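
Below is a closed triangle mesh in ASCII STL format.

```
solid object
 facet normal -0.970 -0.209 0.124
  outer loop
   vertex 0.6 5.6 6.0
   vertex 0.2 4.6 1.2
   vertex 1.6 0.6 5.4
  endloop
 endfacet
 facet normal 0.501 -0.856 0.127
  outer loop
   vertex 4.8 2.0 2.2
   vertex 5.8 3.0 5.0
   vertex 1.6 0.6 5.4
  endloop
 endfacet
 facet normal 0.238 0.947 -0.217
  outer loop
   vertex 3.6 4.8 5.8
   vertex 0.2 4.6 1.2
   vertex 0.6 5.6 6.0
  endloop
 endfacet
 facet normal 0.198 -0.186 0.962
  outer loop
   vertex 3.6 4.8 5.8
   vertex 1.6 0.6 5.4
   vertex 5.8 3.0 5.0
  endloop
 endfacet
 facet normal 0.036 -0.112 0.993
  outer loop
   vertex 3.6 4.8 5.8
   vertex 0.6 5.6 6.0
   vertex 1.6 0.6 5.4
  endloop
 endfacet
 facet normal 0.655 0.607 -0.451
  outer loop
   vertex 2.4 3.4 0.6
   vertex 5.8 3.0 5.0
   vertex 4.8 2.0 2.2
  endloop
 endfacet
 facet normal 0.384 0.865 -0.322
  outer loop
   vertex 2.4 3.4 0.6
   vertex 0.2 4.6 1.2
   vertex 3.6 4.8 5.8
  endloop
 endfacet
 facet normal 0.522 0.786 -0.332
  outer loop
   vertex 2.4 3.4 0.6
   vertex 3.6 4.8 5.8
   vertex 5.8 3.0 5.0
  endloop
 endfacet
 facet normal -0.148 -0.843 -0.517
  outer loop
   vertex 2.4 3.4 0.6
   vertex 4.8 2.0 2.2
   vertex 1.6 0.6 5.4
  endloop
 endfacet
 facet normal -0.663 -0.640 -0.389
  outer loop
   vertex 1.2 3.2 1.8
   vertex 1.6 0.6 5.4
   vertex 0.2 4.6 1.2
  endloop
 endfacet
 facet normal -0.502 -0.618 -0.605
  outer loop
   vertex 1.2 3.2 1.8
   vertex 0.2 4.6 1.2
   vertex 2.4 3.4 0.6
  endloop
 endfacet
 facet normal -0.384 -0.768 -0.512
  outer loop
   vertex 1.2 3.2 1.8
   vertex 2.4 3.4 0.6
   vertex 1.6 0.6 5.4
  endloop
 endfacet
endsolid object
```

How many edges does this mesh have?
18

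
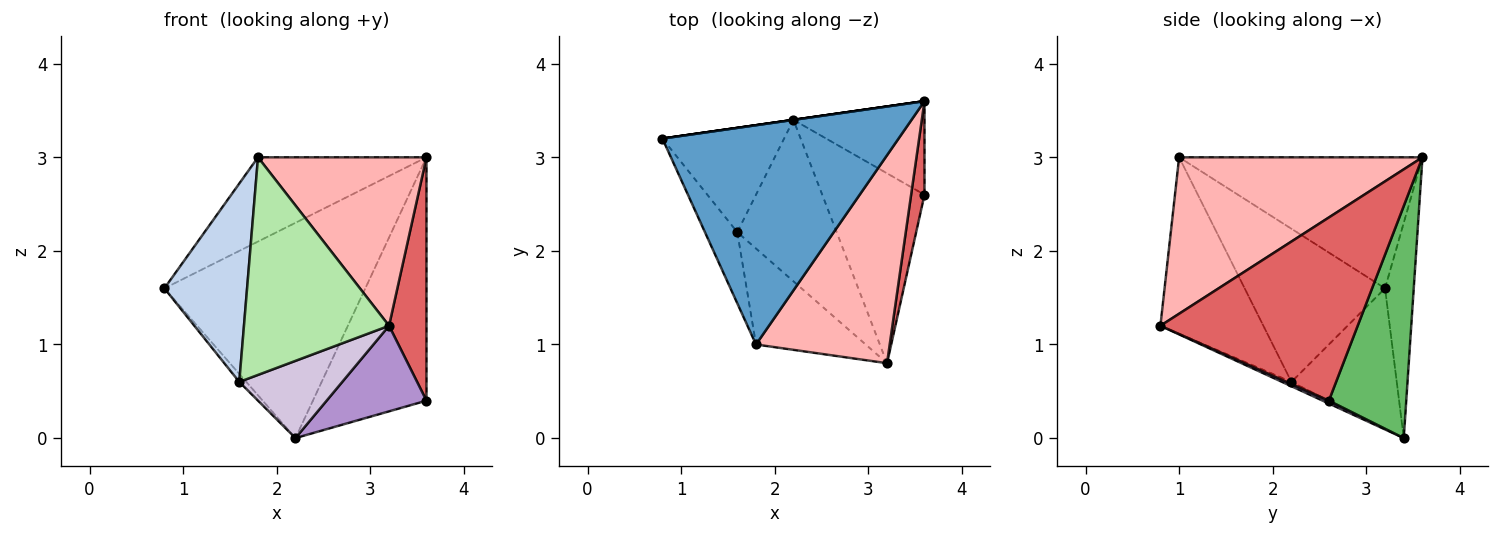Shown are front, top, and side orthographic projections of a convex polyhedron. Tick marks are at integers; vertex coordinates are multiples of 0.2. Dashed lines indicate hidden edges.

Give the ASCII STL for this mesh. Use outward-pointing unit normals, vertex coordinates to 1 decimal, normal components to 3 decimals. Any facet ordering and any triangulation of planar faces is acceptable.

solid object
 facet normal -0.460 0.318 0.829
  outer loop
   vertex 3.6 3.6 3.0
   vertex 0.8 3.2 1.6
   vertex 1.8 1.0 3.0
  endloop
 endfacet
 facet normal -0.848 -0.499 -0.179
  outer loop
   vertex 1.6 2.2 0.6
   vertex 1.8 1.0 3.0
   vertex 0.8 3.2 1.6
  endloop
 endfacet
 facet normal -0.755 0.050 -0.654
  outer loop
   vertex 2.2 3.4 0.0
   vertex 1.6 2.2 0.6
   vertex 0.8 3.2 1.6
  endloop
 endfacet
 facet normal -0.141 0.990 0.000
  outer loop
   vertex 2.2 3.4 0.0
   vertex 0.8 3.2 1.6
   vertex 3.6 3.6 3.0
  endloop
 endfacet
 facet normal 0.537 0.788 -0.303
  outer loop
   vertex 2.2 3.4 0.0
   vertex 3.6 3.6 3.0
   vertex 3.6 2.6 0.4
  endloop
 endfacet
 facet normal -0.545 -0.767 -0.338
  outer loop
   vertex 3.2 0.8 1.2
   vertex 1.8 1.0 3.0
   vertex 1.6 2.2 0.6
  endloop
 endfacet
 facet normal 0.980 -0.186 0.072
  outer loop
   vertex 3.2 0.8 1.2
   vertex 3.6 2.6 0.4
   vertex 3.6 3.6 3.0
  endloop
 endfacet
 facet normal 0.673 -0.466 0.575
  outer loop
   vertex 3.2 0.8 1.2
   vertex 3.6 3.6 3.0
   vertex 1.8 1.0 3.0
  endloop
 endfacet
 facet normal 0.026 -0.411 -0.911
  outer loop
   vertex 3.2 0.8 1.2
   vertex 2.2 3.4 0.0
   vertex 3.6 2.6 0.4
  endloop
 endfacet
 facet normal -0.039 -0.431 -0.901
  outer loop
   vertex 3.2 0.8 1.2
   vertex 1.6 2.2 0.6
   vertex 2.2 3.4 0.0
  endloop
 endfacet
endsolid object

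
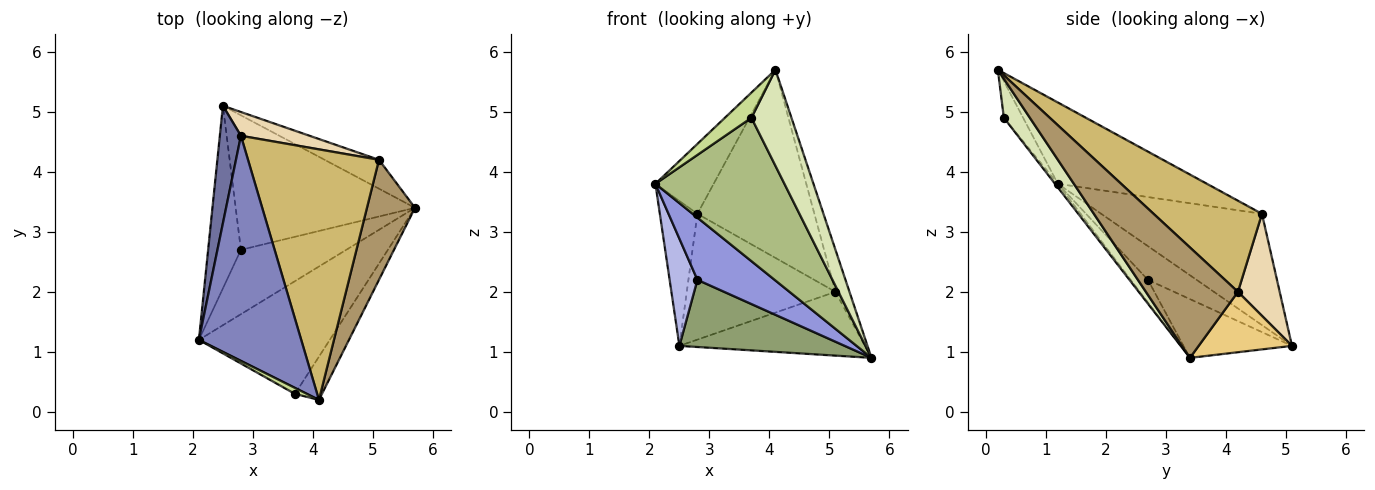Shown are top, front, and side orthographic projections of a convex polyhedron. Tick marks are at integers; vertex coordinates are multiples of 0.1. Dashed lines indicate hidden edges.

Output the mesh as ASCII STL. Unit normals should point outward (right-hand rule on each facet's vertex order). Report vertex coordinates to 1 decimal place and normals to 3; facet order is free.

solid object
 facet normal -0.958 0.224 0.181
  outer loop
   vertex 2.8 4.6 3.3
   vertex 2.5 5.1 1.1
   vertex 2.1 1.2 3.8
  endloop
 endfacet
 facet normal -0.605 0.236 0.761
  outer loop
   vertex 2.8 4.6 3.3
   vertex 2.1 1.2 3.8
   vertex 4.1 0.2 5.7
  endloop
 endfacet
 facet normal -0.153 -0.687 -0.711
  outer loop
   vertex 2.8 2.7 2.2
   vertex 5.7 3.4 0.9
   vertex 2.1 1.2 3.8
  endloop
 endfacet
 facet normal -0.663 -0.379 -0.645
  outer loop
   vertex 2.8 2.7 2.2
   vertex 2.1 1.2 3.8
   vertex 2.5 5.1 1.1
  endloop
 endfacet
 facet normal -0.281 -0.429 -0.859
  outer loop
   vertex 2.8 2.7 2.2
   vertex 2.5 5.1 1.1
   vertex 5.7 3.4 0.9
  endloop
 endfacet
 facet normal -0.017 -0.786 -0.618
  outer loop
   vertex 3.7 0.3 4.9
   vertex 2.1 1.2 3.8
   vertex 5.7 3.4 0.9
  endloop
 endfacet
 facet normal -0.577 -0.795 0.189
  outer loop
   vertex 3.7 0.3 4.9
   vertex 4.1 0.2 5.7
   vertex 2.1 1.2 3.8
  endloop
 endfacet
 facet normal 0.510 -0.784 -0.353
  outer loop
   vertex 3.7 0.3 4.9
   vertex 5.7 3.4 0.9
   vertex 4.1 0.2 5.7
  endloop
 endfacet
 facet normal 0.908 0.138 0.395
  outer loop
   vertex 5.1 4.2 2.0
   vertex 4.1 0.2 5.7
   vertex 5.7 3.4 0.9
  endloop
 endfacet
 facet normal 0.486 0.525 0.699
  outer loop
   vertex 5.1 4.2 2.0
   vertex 2.8 4.6 3.3
   vertex 4.1 0.2 5.7
  endloop
 endfacet
 facet normal 0.417 0.828 -0.375
  outer loop
   vertex 5.1 4.2 2.0
   vertex 5.7 3.4 0.9
   vertex 2.5 5.1 1.1
  endloop
 endfacet
 facet normal 0.266 0.947 0.179
  outer loop
   vertex 5.1 4.2 2.0
   vertex 2.5 5.1 1.1
   vertex 2.8 4.6 3.3
  endloop
 endfacet
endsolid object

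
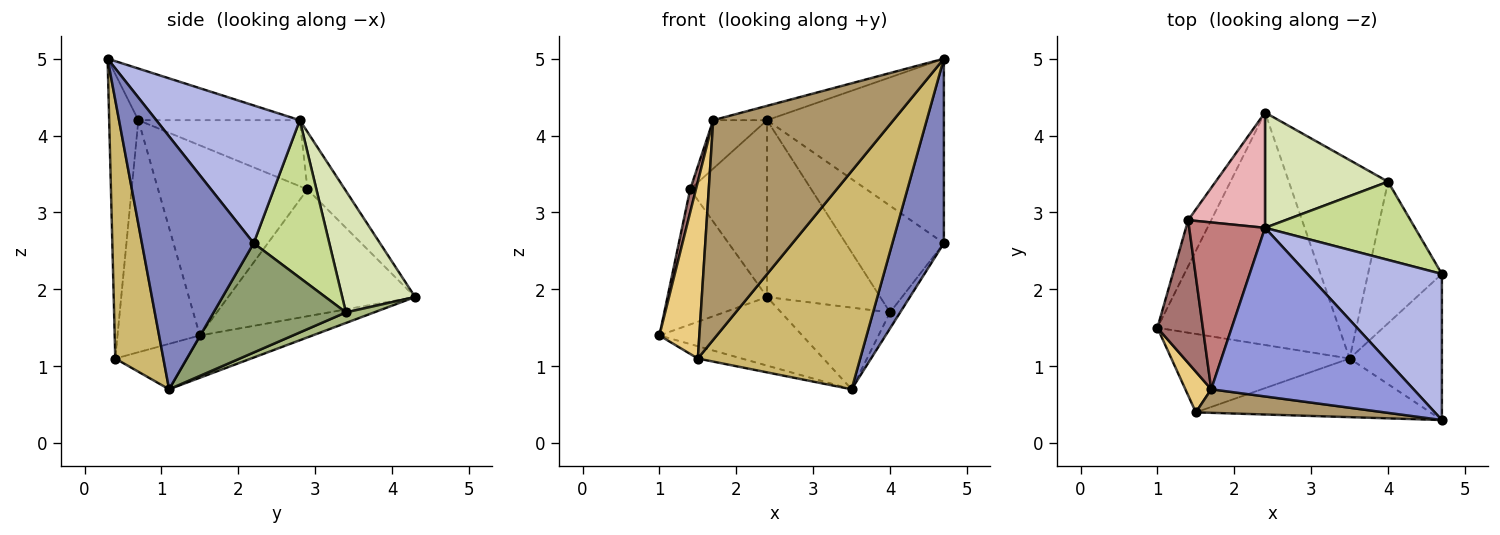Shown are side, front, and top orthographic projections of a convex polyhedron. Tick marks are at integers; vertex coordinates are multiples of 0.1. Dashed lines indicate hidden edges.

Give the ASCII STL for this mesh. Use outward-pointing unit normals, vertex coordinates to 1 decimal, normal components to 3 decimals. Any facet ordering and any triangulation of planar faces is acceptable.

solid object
 facet normal -0.218 0.276 -0.936
  outer loop
   vertex 3.5 1.1 0.7
   vertex 1.0 1.5 1.4
   vertex 2.4 4.3 1.9
  endloop
 endfacet
 facet normal 0.862 -0.397 -0.315
  outer loop
   vertex 3.5 1.1 0.7
   vertex 4.7 2.2 2.6
   vertex 4.7 0.3 5.0
  endloop
 endfacet
 facet normal -0.247 0.082 0.966
  outer loop
   vertex 2.4 2.8 4.2
   vertex 1.7 0.7 4.2
   vertex 4.7 0.3 5.0
  endloop
 endfacet
 facet normal 0.537 0.661 0.524
  outer loop
   vertex 2.4 2.8 4.2
   vertex 4.7 0.3 5.0
   vertex 4.7 2.2 2.6
  endloop
 endfacet
 facet normal 0.827 0.063 -0.559
  outer loop
   vertex 4.0 3.4 1.7
   vertex 4.7 2.2 2.6
   vertex 3.5 1.1 0.7
  endloop
 endfacet
 facet normal 0.098 0.379 -0.920
  outer loop
   vertex 4.0 3.4 1.7
   vertex 3.5 1.1 0.7
   vertex 2.4 4.3 1.9
  endloop
 endfacet
 facet normal 0.528 0.685 0.502
  outer loop
   vertex 4.0 3.4 1.7
   vertex 2.4 2.8 4.2
   vertex 4.7 2.2 2.6
  endloop
 endfacet
 facet normal 0.475 0.737 0.481
  outer loop
   vertex 4.0 3.4 1.7
   vertex 2.4 4.3 1.9
   vertex 2.4 2.8 4.2
  endloop
 endfacet
 facet normal -0.159 -0.982 0.105
  outer loop
   vertex 1.5 0.4 1.1
   vertex 4.7 0.3 5.0
   vertex 1.7 0.7 4.2
  endloop
 endfacet
 facet normal 0.275 -0.928 -0.250
  outer loop
   vertex 1.5 0.4 1.1
   vertex 3.5 1.1 0.7
   vertex 4.7 0.3 5.0
  endloop
 endfacet
 facet normal -0.895 -0.434 0.100
  outer loop
   vertex 1.5 0.4 1.1
   vertex 1.7 0.7 4.2
   vertex 1.0 1.5 1.4
  endloop
 endfacet
 facet normal -0.244 0.150 -0.958
  outer loop
   vertex 1.5 0.4 1.1
   vertex 1.0 1.5 1.4
   vertex 3.5 1.1 0.7
  endloop
 endfacet
 facet normal -0.972 -0.038 0.232
  outer loop
   vertex 1.4 2.9 3.3
   vertex 1.0 1.5 1.4
   vertex 1.7 0.7 4.2
  endloop
 endfacet
 facet normal -0.642 0.214 0.737
  outer loop
   vertex 1.4 2.9 3.3
   vertex 1.7 0.7 4.2
   vertex 2.4 2.8 4.2
  endloop
 endfacet
 facet normal -0.872 0.464 -0.158
  outer loop
   vertex 1.4 2.9 3.3
   vertex 2.4 4.3 1.9
   vertex 1.0 1.5 1.4
  endloop
 endfacet
 facet normal -0.378 0.776 0.506
  outer loop
   vertex 1.4 2.9 3.3
   vertex 2.4 2.8 4.2
   vertex 2.4 4.3 1.9
  endloop
 endfacet
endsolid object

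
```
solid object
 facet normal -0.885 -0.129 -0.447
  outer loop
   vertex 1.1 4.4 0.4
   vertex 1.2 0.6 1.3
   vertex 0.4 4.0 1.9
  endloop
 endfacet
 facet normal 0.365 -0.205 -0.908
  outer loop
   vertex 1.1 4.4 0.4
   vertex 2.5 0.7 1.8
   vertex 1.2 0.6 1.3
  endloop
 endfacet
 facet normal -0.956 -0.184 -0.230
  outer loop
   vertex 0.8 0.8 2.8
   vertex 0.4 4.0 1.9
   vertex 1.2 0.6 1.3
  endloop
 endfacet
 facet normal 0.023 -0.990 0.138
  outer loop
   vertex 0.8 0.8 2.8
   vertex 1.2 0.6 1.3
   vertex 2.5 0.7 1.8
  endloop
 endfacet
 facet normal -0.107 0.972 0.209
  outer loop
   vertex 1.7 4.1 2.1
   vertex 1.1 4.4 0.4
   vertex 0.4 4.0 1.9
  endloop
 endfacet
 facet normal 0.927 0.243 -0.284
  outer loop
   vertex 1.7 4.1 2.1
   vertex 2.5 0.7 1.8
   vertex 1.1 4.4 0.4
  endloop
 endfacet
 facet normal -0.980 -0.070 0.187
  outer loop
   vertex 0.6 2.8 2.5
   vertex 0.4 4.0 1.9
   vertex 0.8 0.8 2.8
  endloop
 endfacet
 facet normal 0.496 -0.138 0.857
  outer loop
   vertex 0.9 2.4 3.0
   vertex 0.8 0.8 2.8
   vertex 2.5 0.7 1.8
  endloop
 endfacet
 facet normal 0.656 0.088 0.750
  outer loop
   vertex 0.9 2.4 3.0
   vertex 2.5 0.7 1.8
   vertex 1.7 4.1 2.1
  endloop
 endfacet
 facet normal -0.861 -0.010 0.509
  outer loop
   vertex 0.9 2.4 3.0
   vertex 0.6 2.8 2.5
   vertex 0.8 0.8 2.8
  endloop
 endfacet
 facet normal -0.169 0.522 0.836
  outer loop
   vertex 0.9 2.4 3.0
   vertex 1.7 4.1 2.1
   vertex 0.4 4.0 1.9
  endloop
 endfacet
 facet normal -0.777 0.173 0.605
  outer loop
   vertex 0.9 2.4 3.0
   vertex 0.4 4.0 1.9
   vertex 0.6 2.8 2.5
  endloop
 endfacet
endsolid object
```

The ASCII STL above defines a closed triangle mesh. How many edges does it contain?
18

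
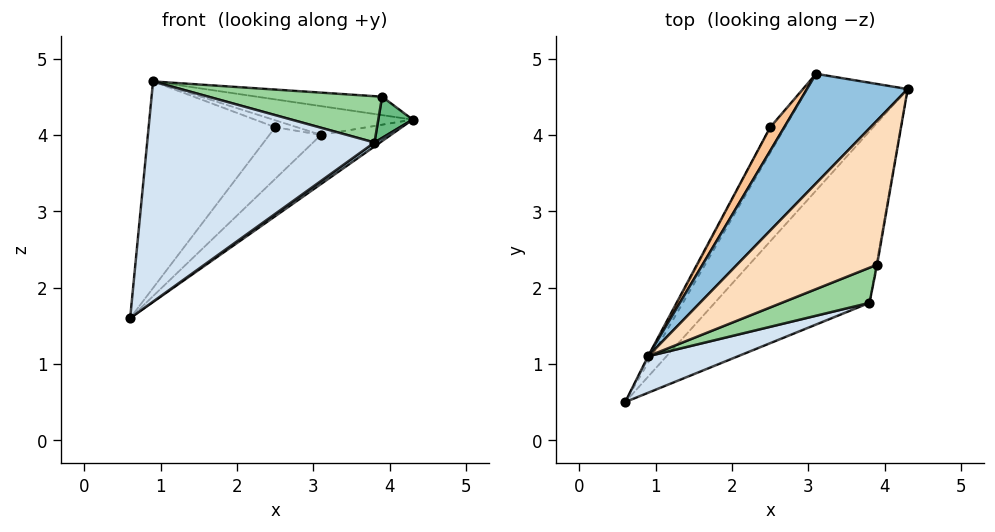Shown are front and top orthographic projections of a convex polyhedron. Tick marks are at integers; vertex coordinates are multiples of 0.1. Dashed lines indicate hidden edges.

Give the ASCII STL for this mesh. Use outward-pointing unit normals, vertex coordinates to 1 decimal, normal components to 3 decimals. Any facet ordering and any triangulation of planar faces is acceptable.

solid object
 facet normal 0.213 0.379 -0.901
  outer loop
   vertex 3.1 4.8 4.0
   vertex 4.3 4.6 4.2
   vertex 0.6 0.5 1.6
  endloop
 endfacet
 facet normal -0.118 0.252 0.961
  outer loop
   vertex 0.9 1.1 4.7
   vertex 4.3 4.6 4.2
   vertex 3.1 4.8 4.0
  endloop
 endfacet
 facet normal 0.588 -0.018 -0.808
  outer loop
   vertex 3.8 1.8 3.9
   vertex 0.6 0.5 1.6
   vertex 4.3 4.6 4.2
  endloop
 endfacet
 facet normal 0.273 -0.949 0.157
  outer loop
   vertex 3.8 1.8 3.9
   vertex 0.9 1.1 4.7
   vertex 0.6 0.5 1.6
  endloop
 endfacet
 facet normal -0.746 0.598 -0.294
  outer loop
   vertex 2.5 4.1 4.1
   vertex 3.1 4.8 4.0
   vertex 0.6 0.5 1.6
  endloop
 endfacet
 facet normal -0.883 0.470 -0.005
  outer loop
   vertex 2.5 4.1 4.1
   vertex 0.6 0.5 1.6
   vertex 0.9 1.1 4.7
  endloop
 endfacet
 facet normal -0.167 0.278 0.946
  outer loop
   vertex 2.5 4.1 4.1
   vertex 0.9 1.1 4.7
   vertex 3.1 4.8 4.0
  endloop
 endfacet
 facet normal 0.015 0.127 0.992
  outer loop
   vertex 3.9 2.3 4.5
   vertex 4.3 4.6 4.2
   vertex 0.9 1.1 4.7
  endloop
 endfacet
 facet normal 0.985 -0.174 -0.019
  outer loop
   vertex 3.9 2.3 4.5
   vertex 3.8 1.8 3.9
   vertex 4.3 4.6 4.2
  endloop
 endfacet
 facet normal 0.338 -0.750 0.569
  outer loop
   vertex 3.9 2.3 4.5
   vertex 0.9 1.1 4.7
   vertex 3.8 1.8 3.9
  endloop
 endfacet
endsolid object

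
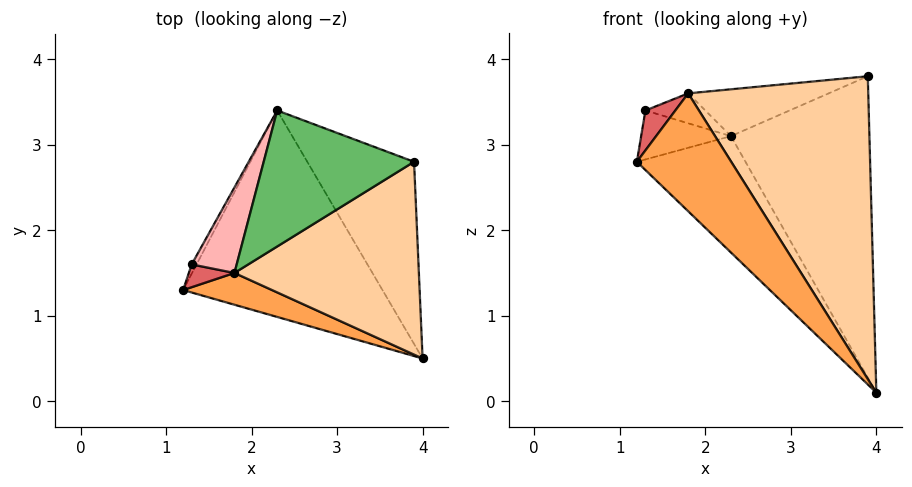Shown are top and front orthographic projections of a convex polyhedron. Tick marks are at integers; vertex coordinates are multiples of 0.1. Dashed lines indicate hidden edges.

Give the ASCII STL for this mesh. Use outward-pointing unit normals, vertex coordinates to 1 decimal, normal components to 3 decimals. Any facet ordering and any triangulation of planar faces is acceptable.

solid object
 facet normal -0.573 0.402 -0.714
  outer loop
   vertex 2.3 3.4 3.1
   vertex 4.0 0.5 0.1
   vertex 1.2 1.3 2.8
  endloop
 endfacet
 facet normal 0.480 0.751 -0.454
  outer loop
   vertex 3.9 2.8 3.8
   vertex 4.0 0.5 0.1
   vertex 2.3 3.4 3.1
  endloop
 endfacet
 facet normal -0.025 -0.965 0.260
  outer loop
   vertex 1.8 1.5 3.6
   vertex 1.2 1.3 2.8
   vertex 4.0 0.5 0.1
  endloop
 endfacet
 facet normal 0.426 -0.763 0.486
  outer loop
   vertex 1.8 1.5 3.6
   vertex 4.0 0.5 0.1
   vertex 3.9 2.8 3.8
  endloop
 endfacet
 facet normal -0.280 0.313 0.908
  outer loop
   vertex 1.8 1.5 3.6
   vertex 3.9 2.8 3.8
   vertex 2.3 3.4 3.1
  endloop
 endfacet
 facet normal -0.877 0.472 -0.090
  outer loop
   vertex 1.3 1.6 3.4
   vertex 2.3 3.4 3.1
   vertex 1.2 1.3 2.8
  endloop
 endfacet
 facet normal -0.349 -0.814 0.465
  outer loop
   vertex 1.3 1.6 3.4
   vertex 1.2 1.3 2.8
   vertex 1.8 1.5 3.6
  endloop
 endfacet
 facet normal -0.297 0.315 0.901
  outer loop
   vertex 1.3 1.6 3.4
   vertex 1.8 1.5 3.6
   vertex 2.3 3.4 3.1
  endloop
 endfacet
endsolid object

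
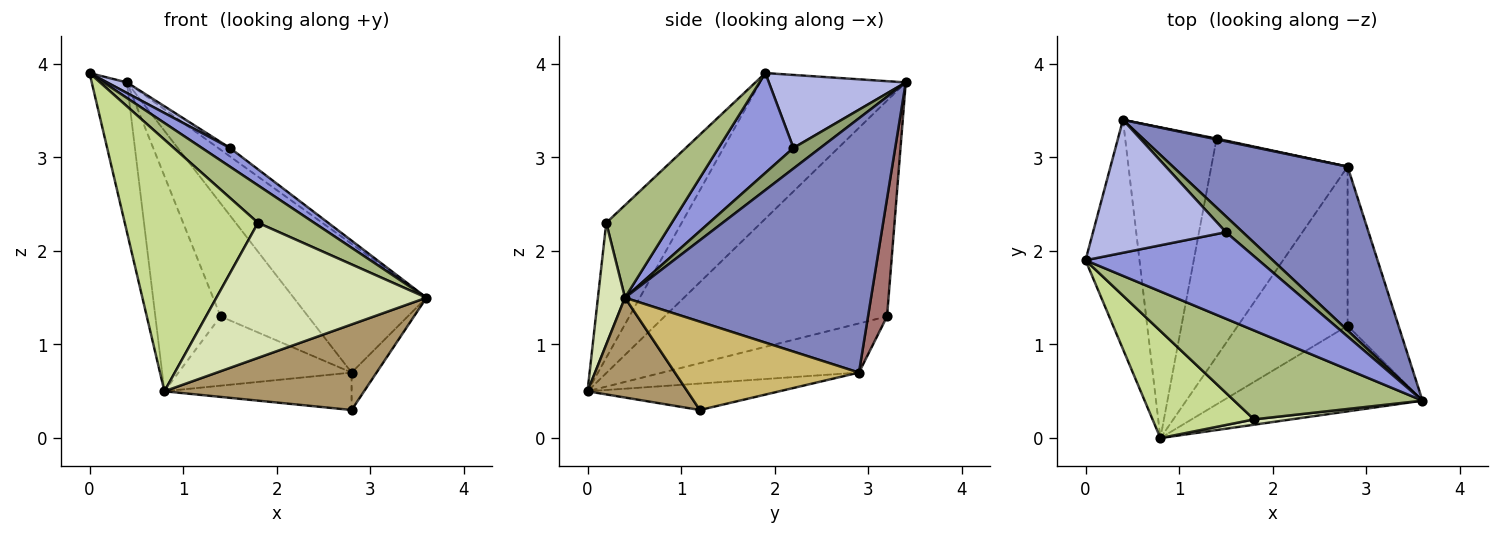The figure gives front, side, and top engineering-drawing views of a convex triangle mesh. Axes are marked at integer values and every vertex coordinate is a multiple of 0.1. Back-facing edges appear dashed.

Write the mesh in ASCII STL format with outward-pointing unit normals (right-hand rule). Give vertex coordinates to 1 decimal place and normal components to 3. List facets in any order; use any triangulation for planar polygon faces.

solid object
 facet normal -0.914 0.221 -0.339
  outer loop
   vertex 0.8 0.0 0.5
   vertex 0.0 1.9 3.9
   vertex 0.4 3.4 3.8
  endloop
 endfacet
 facet normal 0.753 0.407 0.517
  outer loop
   vertex 2.8 2.9 0.7
   vertex 0.4 3.4 3.8
   vertex 3.6 0.4 1.5
  endloop
 endfacet
 facet normal 0.491 -0.184 0.852
  outer loop
   vertex 1.5 2.2 3.1
   vertex 0.0 1.9 3.9
   vertex 3.6 0.4 1.5
  endloop
 endfacet
 facet normal 0.480 -0.070 0.874
  outer loop
   vertex 1.5 2.2 3.1
   vertex 0.4 3.4 3.8
   vertex 0.0 1.9 3.9
  endloop
 endfacet
 facet normal 0.733 0.322 0.600
  outer loop
   vertex 1.5 2.2 3.1
   vertex 3.6 0.4 1.5
   vertex 0.4 3.4 3.8
  endloop
 endfacet
 facet normal 0.412 -0.354 0.840
  outer loop
   vertex 1.8 0.2 2.3
   vertex 3.6 0.4 1.5
   vertex 0.0 1.9 3.9
  endloop
 endfacet
 facet normal -0.462 -0.816 0.347
  outer loop
   vertex 1.8 0.2 2.3
   vertex 0.0 1.9 3.9
   vertex 0.8 0.0 0.5
  endloop
 endfacet
 facet normal 0.128 -0.991 0.039
  outer loop
   vertex 1.8 0.2 2.3
   vertex 0.8 0.0 0.5
   vertex 3.6 0.4 1.5
  endloop
 endfacet
 facet normal 0.333 -0.667 -0.667
  outer loop
   vertex 2.8 1.2 0.3
   vertex 3.6 0.4 1.5
   vertex 0.8 0.0 0.5
  endloop
 endfacet
 facet normal 0.861 0.117 -0.496
  outer loop
   vertex 2.8 1.2 0.3
   vertex 2.8 2.9 0.7
   vertex 3.6 0.4 1.5
  endloop
 endfacet
 facet normal -0.229 0.223 -0.948
  outer loop
   vertex 2.8 1.2 0.3
   vertex 0.8 0.0 0.5
   vertex 2.8 2.9 0.7
  endloop
 endfacet
 facet normal -0.889 0.261 -0.376
  outer loop
   vertex 1.4 3.2 1.3
   vertex 0.8 0.0 0.5
   vertex 0.4 3.4 3.8
  endloop
 endfacet
 facet normal 0.212 0.977 0.007
  outer loop
   vertex 1.4 3.2 1.3
   vertex 0.4 3.4 3.8
   vertex 2.8 2.9 0.7
  endloop
 endfacet
 facet normal -0.325 0.286 -0.901
  outer loop
   vertex 1.4 3.2 1.3
   vertex 2.8 2.9 0.7
   vertex 0.8 0.0 0.5
  endloop
 endfacet
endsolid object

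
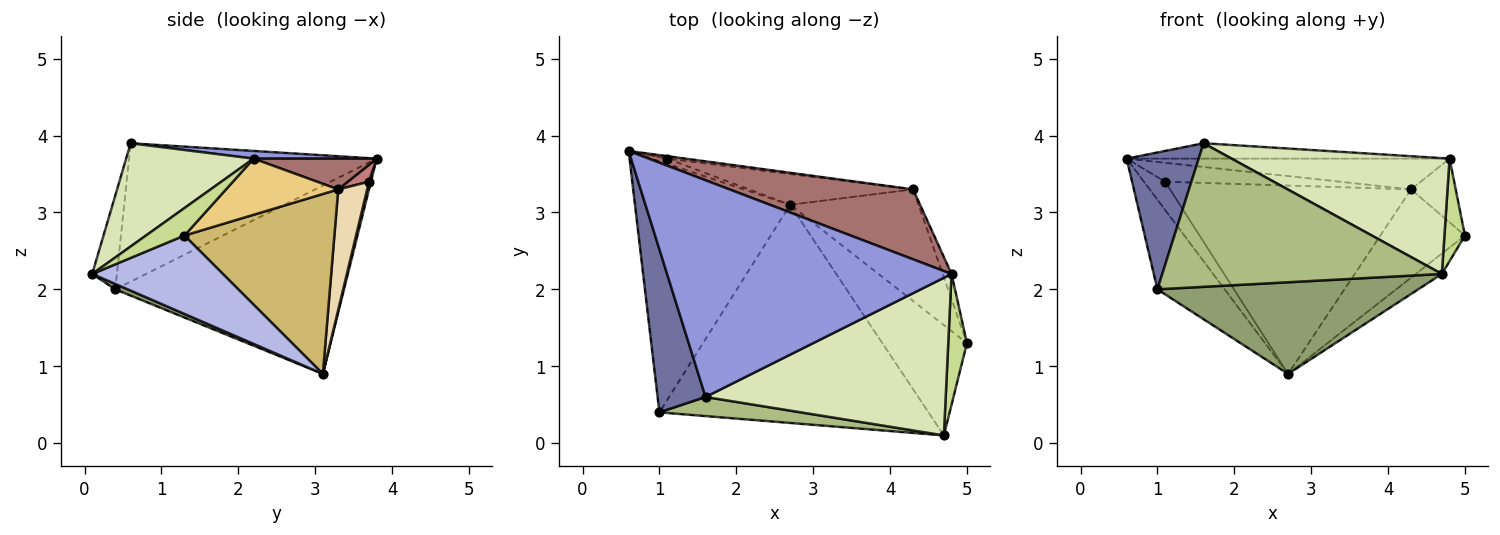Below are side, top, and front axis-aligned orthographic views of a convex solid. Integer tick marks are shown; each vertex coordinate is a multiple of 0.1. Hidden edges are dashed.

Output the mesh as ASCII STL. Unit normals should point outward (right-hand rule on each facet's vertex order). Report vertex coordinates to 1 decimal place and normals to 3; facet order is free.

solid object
 facet normal -0.911 -0.265 0.316
  outer loop
   vertex 1.0 0.4 2.0
   vertex 1.6 0.6 3.9
   vertex 0.6 3.8 3.7
  endloop
 endfacet
 facet normal -0.753 0.221 -0.620
  outer loop
   vertex 1.0 0.4 2.0
   vertex 0.6 3.8 3.7
   vertex 2.7 3.1 0.9
  endloop
 endfacet
 facet normal 0.027 0.071 0.997
  outer loop
   vertex 4.8 2.2 3.7
   vertex 0.6 3.8 3.7
   vertex 1.6 0.6 3.9
  endloop
 endfacet
 facet normal 0.674 0.134 -0.727
  outer loop
   vertex 4.7 0.1 2.2
   vertex 2.7 3.1 0.9
   vertex 5.0 1.3 2.7
  endloop
 endfacet
 facet normal 0.018 -0.387 -0.922
  outer loop
   vertex 4.7 0.1 2.2
   vertex 1.0 0.4 2.0
   vertex 2.7 3.1 0.9
  endloop
 endfacet
 facet normal -0.087 -0.987 0.131
  outer loop
   vertex 4.7 0.1 2.2
   vertex 1.6 0.6 3.9
   vertex 1.0 0.4 2.0
  endloop
 endfacet
 facet normal 0.757 -0.404 0.514
  outer loop
   vertex 4.7 0.1 2.2
   vertex 5.0 1.3 2.7
   vertex 4.8 2.2 3.7
  endloop
 endfacet
 facet normal 0.327 -0.559 0.761
  outer loop
   vertex 4.7 0.1 2.2
   vertex 4.8 2.2 3.7
   vertex 1.6 0.6 3.9
  endloop
 endfacet
 facet normal 0.089 0.980 -0.178
  outer loop
   vertex 1.1 3.7 3.4
   vertex 2.7 3.1 0.9
   vertex 0.6 3.8 3.7
  endloop
 endfacet
 facet normal 0.740 0.417 -0.528
  outer loop
   vertex 4.3 3.3 3.3
   vertex 5.0 1.3 2.7
   vertex 2.7 3.1 0.9
  endloop
 endfacet
 facet normal 0.920 0.365 -0.145
  outer loop
   vertex 4.3 3.3 3.3
   vertex 4.8 2.2 3.7
   vertex 5.0 1.3 2.7
  endloop
 endfacet
 facet normal 0.118 0.980 -0.160
  outer loop
   vertex 4.3 3.3 3.3
   vertex 2.7 3.1 0.9
   vertex 1.1 3.7 3.4
  endloop
 endfacet
 facet normal 0.152 0.398 0.905
  outer loop
   vertex 4.3 3.3 3.3
   vertex 0.6 3.8 3.7
   vertex 4.8 2.2 3.7
  endloop
 endfacet
 facet normal 0.119 0.984 -0.130
  outer loop
   vertex 4.3 3.3 3.3
   vertex 1.1 3.7 3.4
   vertex 0.6 3.8 3.7
  endloop
 endfacet
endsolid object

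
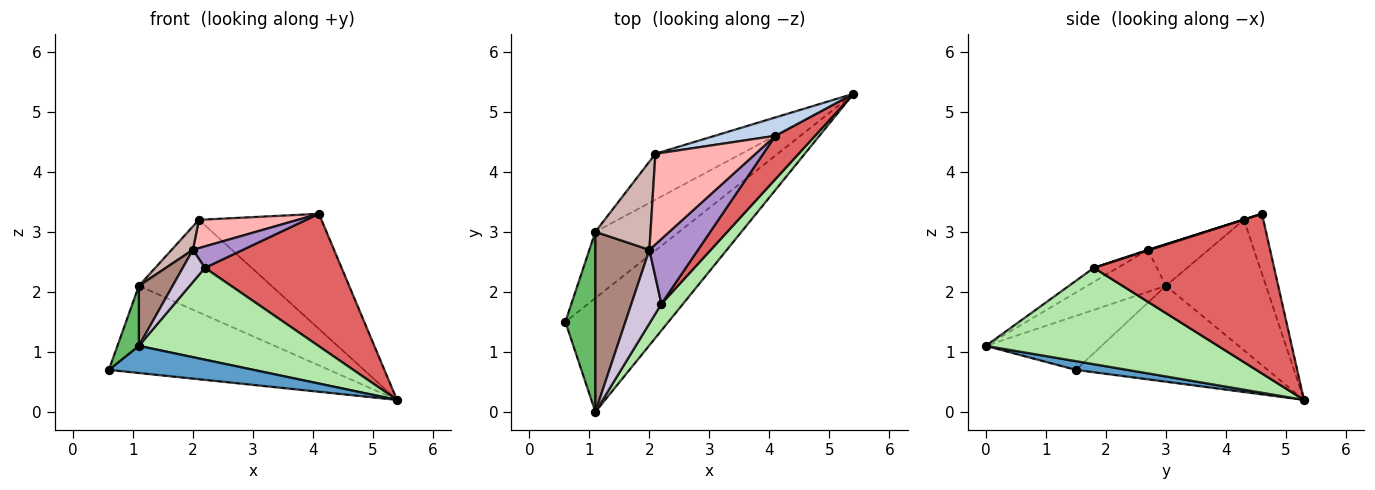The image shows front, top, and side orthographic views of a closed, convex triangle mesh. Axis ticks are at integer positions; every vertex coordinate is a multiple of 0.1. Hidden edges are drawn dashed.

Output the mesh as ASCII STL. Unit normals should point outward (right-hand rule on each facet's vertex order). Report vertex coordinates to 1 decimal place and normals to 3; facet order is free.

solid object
 facet normal 0.082 -0.231 -0.969
  outer loop
   vertex 1.1 0.0 1.1
   vertex 0.6 1.5 0.7
   vertex 5.4 5.3 0.2
  endloop
 endfacet
 facet normal -0.154 0.976 0.156
  outer loop
   vertex 2.1 4.3 3.2
   vertex 4.1 4.6 3.3
   vertex 5.4 5.3 0.2
  endloop
 endfacet
 facet normal -0.570 0.654 -0.497
  outer loop
   vertex 1.1 3.0 2.1
   vertex 5.4 5.3 0.2
   vertex 0.6 1.5 0.7
  endloop
 endfacet
 facet normal -0.560 0.742 -0.368
  outer loop
   vertex 1.1 3.0 2.1
   vertex 2.1 4.3 3.2
   vertex 5.4 5.3 0.2
  endloop
 endfacet
 facet normal -0.863 -0.160 0.479
  outer loop
   vertex 1.1 3.0 2.1
   vertex 0.6 1.5 0.7
   vertex 1.1 0.0 1.1
  endloop
 endfacet
 facet normal 0.779 -0.602 0.175
  outer loop
   vertex 2.2 1.8 2.4
   vertex 1.1 0.0 1.1
   vertex 5.4 5.3 0.2
  endloop
 endfacet
 facet normal 0.782 -0.593 0.194
  outer loop
   vertex 2.2 1.8 2.4
   vertex 5.4 5.3 0.2
   vertex 4.1 4.6 3.3
  endloop
 endfacet
 facet normal -0.003 -0.298 0.955
  outer loop
   vertex 2.0 2.7 2.7
   vertex 4.1 4.6 3.3
   vertex 2.1 4.3 3.2
  endloop
 endfacet
 facet normal 0.013 -0.314 0.949
  outer loop
   vertex 2.0 2.7 2.7
   vertex 2.2 1.8 2.4
   vertex 4.1 4.6 3.3
  endloop
 endfacet
 facet normal -0.393 -0.368 0.843
  outer loop
   vertex 2.0 2.7 2.7
   vertex 1.1 0.0 1.1
   vertex 2.2 1.8 2.4
  endloop
 endfacet
 facet normal -0.594 -0.254 0.763
  outer loop
   vertex 2.0 2.7 2.7
   vertex 1.1 3.0 2.1
   vertex 1.1 0.0 1.1
  endloop
 endfacet
 facet normal -0.590 -0.207 0.781
  outer loop
   vertex 2.0 2.7 2.7
   vertex 2.1 4.3 3.2
   vertex 1.1 3.0 2.1
  endloop
 endfacet
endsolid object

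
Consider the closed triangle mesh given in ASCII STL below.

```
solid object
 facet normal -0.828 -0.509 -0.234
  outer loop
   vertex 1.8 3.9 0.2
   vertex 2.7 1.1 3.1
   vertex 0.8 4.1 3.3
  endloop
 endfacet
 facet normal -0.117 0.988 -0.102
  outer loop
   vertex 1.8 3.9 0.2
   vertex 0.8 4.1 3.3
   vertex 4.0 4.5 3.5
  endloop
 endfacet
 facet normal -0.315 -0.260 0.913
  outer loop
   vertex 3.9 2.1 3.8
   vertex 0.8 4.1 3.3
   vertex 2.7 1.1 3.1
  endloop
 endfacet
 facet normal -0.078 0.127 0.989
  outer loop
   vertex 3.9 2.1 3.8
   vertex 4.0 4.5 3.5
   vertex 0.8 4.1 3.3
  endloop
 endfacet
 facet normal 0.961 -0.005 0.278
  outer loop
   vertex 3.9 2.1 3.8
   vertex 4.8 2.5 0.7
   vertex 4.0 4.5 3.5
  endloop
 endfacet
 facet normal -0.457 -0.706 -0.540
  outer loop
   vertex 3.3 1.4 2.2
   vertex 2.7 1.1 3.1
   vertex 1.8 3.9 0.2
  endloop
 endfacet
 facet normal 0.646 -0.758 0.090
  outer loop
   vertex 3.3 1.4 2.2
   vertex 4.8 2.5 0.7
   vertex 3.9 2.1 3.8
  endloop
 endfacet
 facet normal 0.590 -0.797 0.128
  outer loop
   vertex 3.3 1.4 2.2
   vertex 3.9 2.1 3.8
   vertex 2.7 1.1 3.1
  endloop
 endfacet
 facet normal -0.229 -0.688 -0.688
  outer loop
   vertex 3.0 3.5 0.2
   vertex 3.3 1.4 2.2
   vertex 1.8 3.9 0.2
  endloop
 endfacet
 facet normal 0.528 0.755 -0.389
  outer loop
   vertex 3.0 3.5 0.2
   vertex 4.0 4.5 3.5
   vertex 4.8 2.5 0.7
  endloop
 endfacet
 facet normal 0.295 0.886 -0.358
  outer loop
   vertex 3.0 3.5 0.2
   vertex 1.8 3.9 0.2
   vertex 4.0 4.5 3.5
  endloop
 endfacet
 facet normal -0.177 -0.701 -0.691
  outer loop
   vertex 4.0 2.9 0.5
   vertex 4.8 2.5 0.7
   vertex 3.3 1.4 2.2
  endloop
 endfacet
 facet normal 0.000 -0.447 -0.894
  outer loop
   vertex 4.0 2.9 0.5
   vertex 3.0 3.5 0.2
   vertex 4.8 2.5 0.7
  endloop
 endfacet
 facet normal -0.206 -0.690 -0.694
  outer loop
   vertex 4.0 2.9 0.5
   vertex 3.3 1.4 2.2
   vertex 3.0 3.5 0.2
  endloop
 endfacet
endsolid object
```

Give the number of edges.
21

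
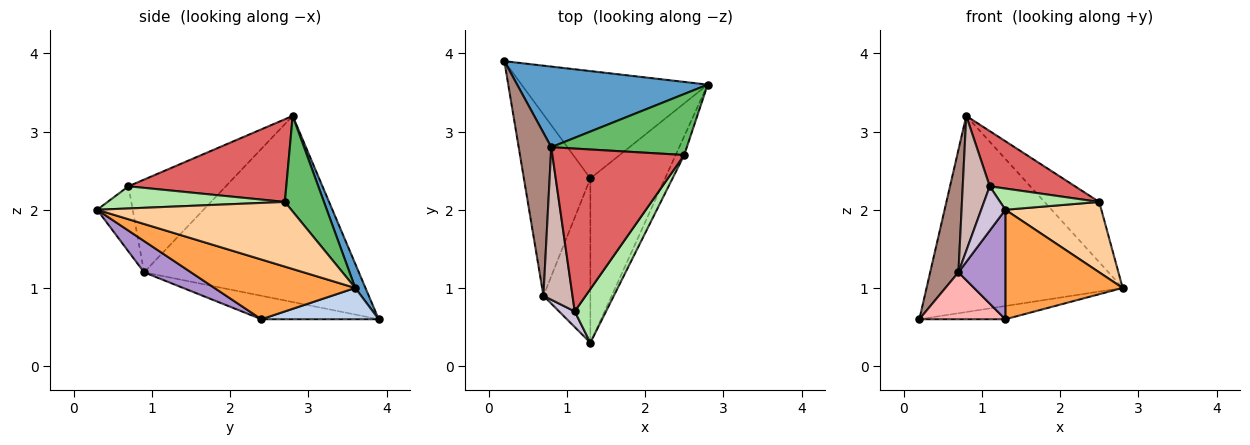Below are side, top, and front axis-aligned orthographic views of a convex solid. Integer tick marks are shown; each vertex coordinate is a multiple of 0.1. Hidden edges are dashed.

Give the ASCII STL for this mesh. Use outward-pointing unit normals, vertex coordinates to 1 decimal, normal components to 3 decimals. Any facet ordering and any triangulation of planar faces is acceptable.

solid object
 facet normal 0.048 0.924 0.380
  outer loop
   vertex 0.8 2.8 3.2
   vertex 2.8 3.6 1.0
   vertex 0.2 3.9 0.6
  endloop
 endfacet
 facet normal 0.165 0.121 -0.979
  outer loop
   vertex 1.3 2.4 0.6
   vertex 0.2 3.9 0.6
   vertex 2.8 3.6 1.0
  endloop
 endfacet
 facet normal 0.554 -0.462 -0.693
  outer loop
   vertex 1.3 2.4 0.6
   vertex 2.8 3.6 1.0
   vertex 1.3 0.3 2.0
  endloop
 endfacet
 facet normal 0.890 -0.440 -0.117
  outer loop
   vertex 2.5 2.7 2.1
   vertex 1.3 0.3 2.0
   vertex 2.8 3.6 1.0
  endloop
 endfacet
 facet normal 0.449 0.628 0.636
  outer loop
   vertex 2.5 2.7 2.1
   vertex 2.8 3.6 1.0
   vertex 0.8 2.8 3.2
  endloop
 endfacet
 facet normal 0.550 -0.307 0.777
  outer loop
   vertex 2.5 2.7 2.1
   vertex 1.1 0.7 2.3
   vertex 1.3 0.3 2.0
  endloop
 endfacet
 facet normal 0.511 -0.276 0.814
  outer loop
   vertex 2.5 2.7 2.1
   vertex 0.8 2.8 3.2
   vertex 1.1 0.7 2.3
  endloop
 endfacet
 facet normal -0.323 -0.237 -0.916
  outer loop
   vertex 0.7 0.9 1.2
   vertex 0.2 3.9 0.6
   vertex 1.3 2.4 0.6
  endloop
 endfacet
 facet normal 0.485 -0.485 -0.728
  outer loop
   vertex 0.7 0.9 1.2
   vertex 1.3 2.4 0.6
   vertex 1.3 0.3 2.0
  endloop
 endfacet
 facet normal -0.811 -0.552 0.195
  outer loop
   vertex 0.7 0.9 1.2
   vertex 1.3 0.3 2.0
   vertex 1.1 0.7 2.3
  endloop
 endfacet
 facet normal -0.977 -0.129 0.171
  outer loop
   vertex 0.7 0.9 1.2
   vertex 0.8 2.8 3.2
   vertex 0.2 3.9 0.6
  endloop
 endfacet
 facet normal -0.923 -0.256 0.289
  outer loop
   vertex 0.7 0.9 1.2
   vertex 1.1 0.7 2.3
   vertex 0.8 2.8 3.2
  endloop
 endfacet
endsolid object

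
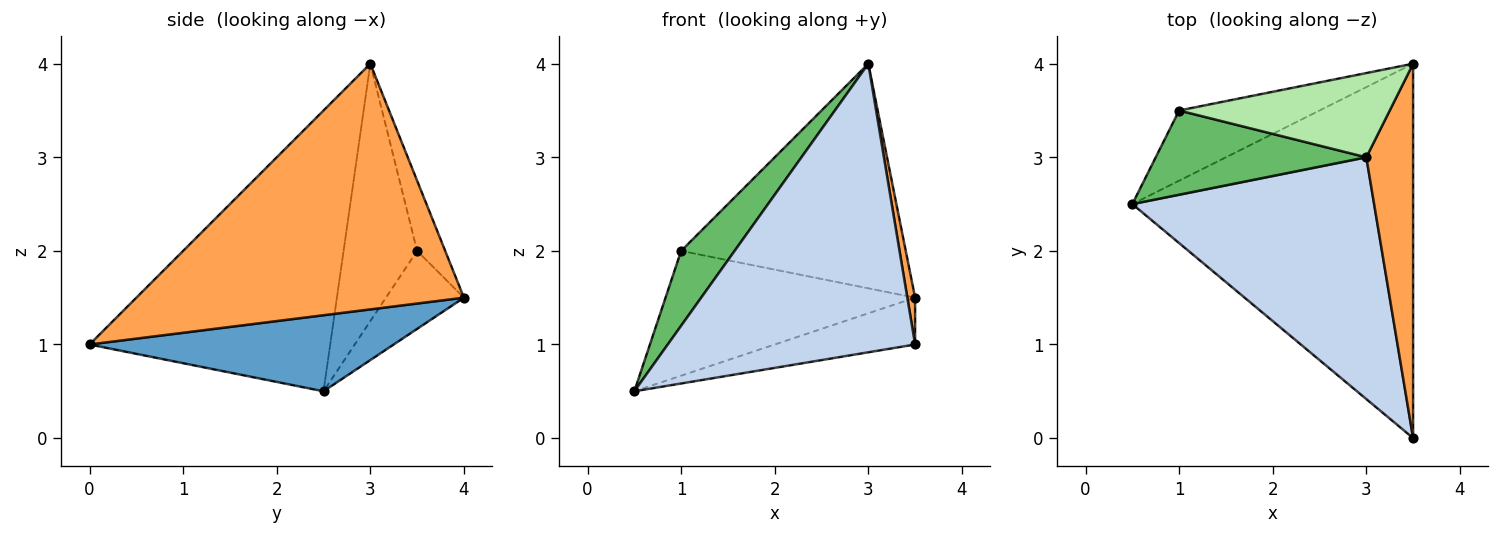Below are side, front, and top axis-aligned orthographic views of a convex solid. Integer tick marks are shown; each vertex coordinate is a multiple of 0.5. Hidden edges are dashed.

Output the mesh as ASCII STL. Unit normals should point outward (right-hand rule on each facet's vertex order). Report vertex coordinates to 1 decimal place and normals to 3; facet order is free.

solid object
 facet normal 0.260 0.120 -0.958
  outer loop
   vertex 3.5 4.0 1.5
   vertex 3.5 0.0 1.0
   vertex 0.5 2.5 0.5
  endloop
 endfacet
 facet normal -0.598 -0.614 0.515
  outer loop
   vertex 3.0 3.0 4.0
   vertex 0.5 2.5 0.5
   vertex 3.5 0.0 1.0
  endloop
 endfacet
 facet normal 0.982 -0.023 0.187
  outer loop
   vertex 3.0 3.0 4.0
   vertex 3.5 0.0 1.0
   vertex 3.5 4.0 1.5
  endloop
 endfacet
 facet normal -0.263 0.841 -0.473
  outer loop
   vertex 1.0 3.5 2.0
   vertex 3.5 4.0 1.5
   vertex 0.5 2.5 0.5
  endloop
 endfacet
 facet normal -0.674 -0.491 0.552
  outer loop
   vertex 1.0 3.5 2.0
   vertex 0.5 2.5 0.5
   vertex 3.0 3.0 4.0
  endloop
 endfacet
 facet normal -0.116 0.930 0.349
  outer loop
   vertex 1.0 3.5 2.0
   vertex 3.0 3.0 4.0
   vertex 3.5 4.0 1.5
  endloop
 endfacet
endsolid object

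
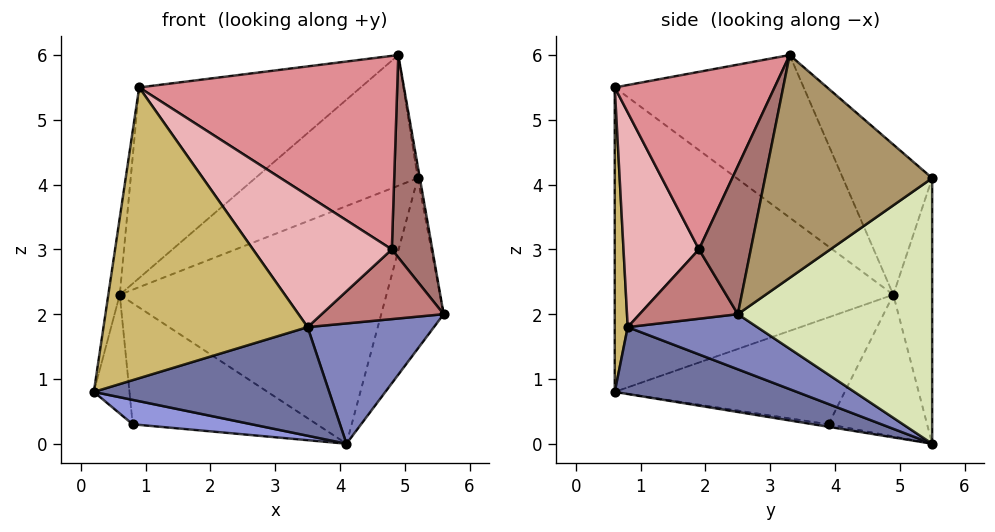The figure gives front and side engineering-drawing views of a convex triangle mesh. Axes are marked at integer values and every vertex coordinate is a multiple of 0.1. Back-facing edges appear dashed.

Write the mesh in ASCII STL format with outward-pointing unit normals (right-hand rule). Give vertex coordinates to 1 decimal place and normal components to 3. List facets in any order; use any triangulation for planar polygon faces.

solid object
 facet normal 0.290 -0.374 -0.881
  outer loop
   vertex 3.5 0.8 1.8
   vertex 0.2 0.6 0.8
   vertex 4.1 5.5 0.0
  endloop
 endfacet
 facet normal 0.382 -0.373 -0.846
  outer loop
   vertex 3.5 0.8 1.8
   vertex 4.1 5.5 0.0
   vertex 5.6 2.5 2.0
  endloop
 endfacet
 facet normal -0.019 -0.146 -0.989
  outer loop
   vertex 0.8 3.9 0.3
   vertex 4.1 5.5 0.0
   vertex 0.2 0.6 0.8
  endloop
 endfacet
 facet normal -0.973 0.151 -0.173
  outer loop
   vertex 0.8 3.9 0.3
   vertex 0.2 0.6 0.8
   vertex 0.6 4.9 2.3
  endloop
 endfacet
 facet normal -0.424 0.792 -0.439
  outer loop
   vertex 0.8 3.9 0.3
   vertex 0.6 4.9 2.3
   vertex 4.1 5.5 0.0
  endloop
 endfacet
 facet normal -0.144 0.989 0.039
  outer loop
   vertex 5.2 5.5 4.1
   vertex 4.1 5.5 0.0
   vertex 0.6 4.9 2.3
  endloop
 endfacet
 facet normal -0.351 0.639 0.684
  outer loop
   vertex 5.2 5.5 4.1
   vertex 0.6 4.9 2.3
   vertex 4.9 3.3 6.0
  endloop
 endfacet
 facet normal 0.922 0.296 -0.247
  outer loop
   vertex 5.2 5.5 4.1
   vertex 5.6 2.5 2.0
   vertex 4.1 5.5 0.0
  endloop
 endfacet
 facet normal 0.985 0.012 0.170
  outer loop
   vertex 5.2 5.5 4.1
   vertex 4.9 3.3 6.0
   vertex 5.6 2.5 2.0
  endloop
 endfacet
 facet normal 0.063 -0.998 -0.009
  outer loop
   vertex 0.9 0.6 5.5
   vertex 0.2 0.6 0.8
   vertex 3.5 0.8 1.8
  endloop
 endfacet
 facet normal -0.988 0.041 0.147
  outer loop
   vertex 0.9 0.6 5.5
   vertex 0.6 4.9 2.3
   vertex 0.2 0.6 0.8
  endloop
 endfacet
 facet normal -0.440 0.516 0.735
  outer loop
   vertex 0.9 0.6 5.5
   vertex 4.9 3.3 6.0
   vertex 0.6 4.9 2.3
  endloop
 endfacet
 facet normal 0.762 -0.596 0.253
  outer loop
   vertex 4.8 1.9 3.0
   vertex 5.6 2.5 2.0
   vertex 4.9 3.3 6.0
  endloop
 endfacet
 facet normal 0.627 -0.778 0.034
  outer loop
   vertex 4.8 1.9 3.0
   vertex 3.5 0.8 1.8
   vertex 5.6 2.5 2.0
  endloop
 endfacet
 facet normal 0.492 -0.795 0.355
  outer loop
   vertex 4.8 1.9 3.0
   vertex 4.9 3.3 6.0
   vertex 0.9 0.6 5.5
  endloop
 endfacet
 facet normal 0.459 -0.844 0.277
  outer loop
   vertex 4.8 1.9 3.0
   vertex 0.9 0.6 5.5
   vertex 3.5 0.8 1.8
  endloop
 endfacet
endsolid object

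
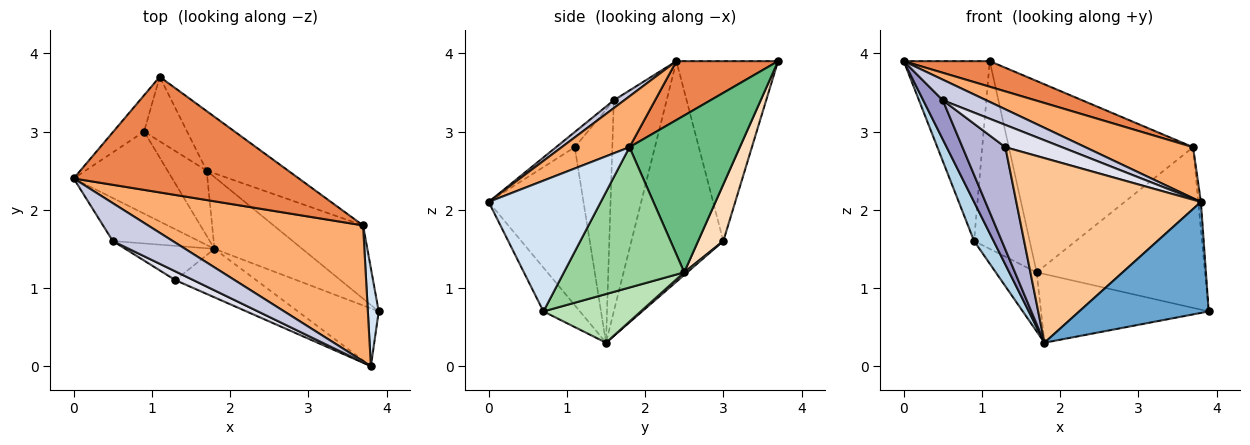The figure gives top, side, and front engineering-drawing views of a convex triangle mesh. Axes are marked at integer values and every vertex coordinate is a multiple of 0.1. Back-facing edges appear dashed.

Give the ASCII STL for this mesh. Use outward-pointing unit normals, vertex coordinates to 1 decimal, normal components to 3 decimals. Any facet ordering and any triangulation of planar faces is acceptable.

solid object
 facet normal -0.243 -0.861 -0.448
  outer loop
   vertex 3.8 0.0 2.1
   vertex 1.8 1.5 0.3
   vertex 3.9 0.7 0.7
  endloop
 endfacet
 facet normal -0.757 0.641 -0.129
  outer loop
   vertex 0.9 3.0 1.6
   vertex 0.0 2.4 3.9
   vertex 1.1 3.7 3.9
  endloop
 endfacet
 facet normal -0.896 -0.191 -0.400
  outer loop
   vertex 0.9 3.0 1.6
   vertex 1.8 1.5 0.3
   vertex 0.0 2.4 3.9
  endloop
 endfacet
 facet normal 0.996 0.023 0.083
  outer loop
   vertex 3.7 1.8 2.8
   vertex 3.8 0.0 2.1
   vertex 3.9 0.7 0.7
  endloop
 endfacet
 facet normal 0.247 -0.209 0.946
  outer loop
   vertex 3.7 1.8 2.8
   vertex 1.1 3.7 3.9
   vertex 0.0 2.4 3.9
  endloop
 endfacet
 facet normal 0.216 -0.343 0.914
  outer loop
   vertex 3.7 1.8 2.8
   vertex 0.0 2.4 3.9
   vertex 3.8 0.0 2.1
  endloop
 endfacet
 facet normal -0.445 -0.866 -0.228
  outer loop
   vertex 1.3 1.1 2.8
   vertex 1.8 1.5 0.3
   vertex 3.8 0.0 2.1
  endloop
 endfacet
 facet normal 0.394 0.869 -0.299
  outer loop
   vertex 1.7 2.5 1.2
   vertex 0.9 3.0 1.6
   vertex 1.1 3.7 3.9
  endloop
 endfacet
 facet normal 0.496 0.829 -0.258
  outer loop
   vertex 1.7 2.5 1.2
   vertex 1.1 3.7 3.9
   vertex 3.7 1.8 2.8
  endloop
 endfacet
 facet normal 0.545 0.763 -0.348
  outer loop
   vertex 1.7 2.5 1.2
   vertex 3.7 1.8 2.8
   vertex 3.9 0.7 0.7
  endloop
 endfacet
 facet normal 0.372 0.641 -0.671
  outer loop
   vertex 1.7 2.5 1.2
   vertex 3.9 0.7 0.7
   vertex 1.8 1.5 0.3
  endloop
 endfacet
 facet normal 0.049 0.671 -0.740
  outer loop
   vertex 1.7 2.5 1.2
   vertex 1.8 1.5 0.3
   vertex 0.9 3.0 1.6
  endloop
 endfacet
 facet normal -0.876 -0.324 -0.357
  outer loop
   vertex 0.5 1.6 3.4
   vertex 0.0 2.4 3.9
   vertex 1.8 1.5 0.3
  endloop
 endfacet
 facet normal -0.639 -0.729 -0.244
  outer loop
   vertex 0.5 1.6 3.4
   vertex 1.8 1.5 0.3
   vertex 1.3 1.1 2.8
  endloop
 endfacet
 facet normal 0.114 -0.474 0.873
  outer loop
   vertex 0.5 1.6 3.4
   vertex 3.8 0.0 2.1
   vertex 0.0 2.4 3.9
  endloop
 endfacet
 facet normal -0.293 -0.890 0.350
  outer loop
   vertex 0.5 1.6 3.4
   vertex 1.3 1.1 2.8
   vertex 3.8 0.0 2.1
  endloop
 endfacet
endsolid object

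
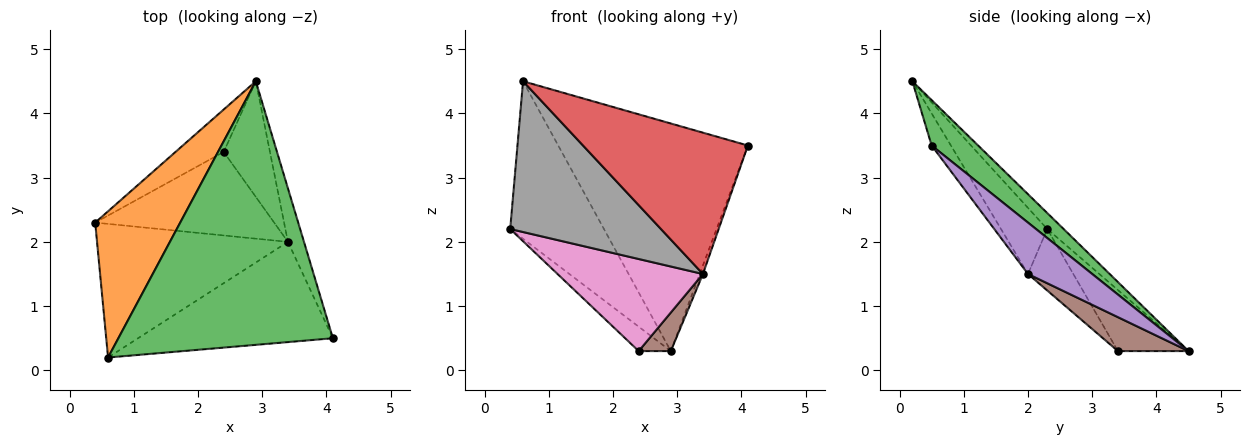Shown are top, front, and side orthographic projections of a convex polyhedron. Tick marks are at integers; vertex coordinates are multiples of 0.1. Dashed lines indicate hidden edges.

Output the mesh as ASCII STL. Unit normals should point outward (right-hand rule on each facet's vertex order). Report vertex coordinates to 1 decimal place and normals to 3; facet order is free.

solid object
 facet normal -0.739 0.336 -0.584
  outer loop
   vertex 2.4 3.4 0.3
   vertex 0.4 2.3 2.2
   vertex 2.9 4.5 0.3
  endloop
 endfacet
 facet normal -0.127 0.727 0.675
  outer loop
   vertex 0.6 0.2 4.5
   vertex 2.9 4.5 0.3
   vertex 0.4 2.3 2.2
  endloop
 endfacet
 facet normal 0.158 0.645 0.747
  outer loop
   vertex 0.6 0.2 4.5
   vertex 4.1 0.5 3.5
   vertex 2.9 4.5 0.3
  endloop
 endfacet
 facet normal -0.095 -0.812 -0.576
  outer loop
   vertex 3.4 2.0 1.5
   vertex 4.1 0.5 3.5
   vertex 0.6 0.2 4.5
  endloop
 endfacet
 facet normal 0.953 0.048 -0.298
  outer loop
   vertex 3.4 2.0 1.5
   vertex 2.9 4.5 0.3
   vertex 4.1 0.5 3.5
  endloop
 endfacet
 facet normal 0.571 -0.260 -0.779
  outer loop
   vertex 3.4 2.0 1.5
   vertex 2.4 3.4 0.3
   vertex 2.9 4.5 0.3
  endloop
 endfacet
 facet normal -0.225 -0.722 -0.655
  outer loop
   vertex 3.4 2.0 1.5
   vertex 0.4 2.3 2.2
   vertex 2.4 3.4 0.3
  endloop
 endfacet
 facet normal -0.224 -0.729 -0.646
  outer loop
   vertex 3.4 2.0 1.5
   vertex 0.6 0.2 4.5
   vertex 0.4 2.3 2.2
  endloop
 endfacet
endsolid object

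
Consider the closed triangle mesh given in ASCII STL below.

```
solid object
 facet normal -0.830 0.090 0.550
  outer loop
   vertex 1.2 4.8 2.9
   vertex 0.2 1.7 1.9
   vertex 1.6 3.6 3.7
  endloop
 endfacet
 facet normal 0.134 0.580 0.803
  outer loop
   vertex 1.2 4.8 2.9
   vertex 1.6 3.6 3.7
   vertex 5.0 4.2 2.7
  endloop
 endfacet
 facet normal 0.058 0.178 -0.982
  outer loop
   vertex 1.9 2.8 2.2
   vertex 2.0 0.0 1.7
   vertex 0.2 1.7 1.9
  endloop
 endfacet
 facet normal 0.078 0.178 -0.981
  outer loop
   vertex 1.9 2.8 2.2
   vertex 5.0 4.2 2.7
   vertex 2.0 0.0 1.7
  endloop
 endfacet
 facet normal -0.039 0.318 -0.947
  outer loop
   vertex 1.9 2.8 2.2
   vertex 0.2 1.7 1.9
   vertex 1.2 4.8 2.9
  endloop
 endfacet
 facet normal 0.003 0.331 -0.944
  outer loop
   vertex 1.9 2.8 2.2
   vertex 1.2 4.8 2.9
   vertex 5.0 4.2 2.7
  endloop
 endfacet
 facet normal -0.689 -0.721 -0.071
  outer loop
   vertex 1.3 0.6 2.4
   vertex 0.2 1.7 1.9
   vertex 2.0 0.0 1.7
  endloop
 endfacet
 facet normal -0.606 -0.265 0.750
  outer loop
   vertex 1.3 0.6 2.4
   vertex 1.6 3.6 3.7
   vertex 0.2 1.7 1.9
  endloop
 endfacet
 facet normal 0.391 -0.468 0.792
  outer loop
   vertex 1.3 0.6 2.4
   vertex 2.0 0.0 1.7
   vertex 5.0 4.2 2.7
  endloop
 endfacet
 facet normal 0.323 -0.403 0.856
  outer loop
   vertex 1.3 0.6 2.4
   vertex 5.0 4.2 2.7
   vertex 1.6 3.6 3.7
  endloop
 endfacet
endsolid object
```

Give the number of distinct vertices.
7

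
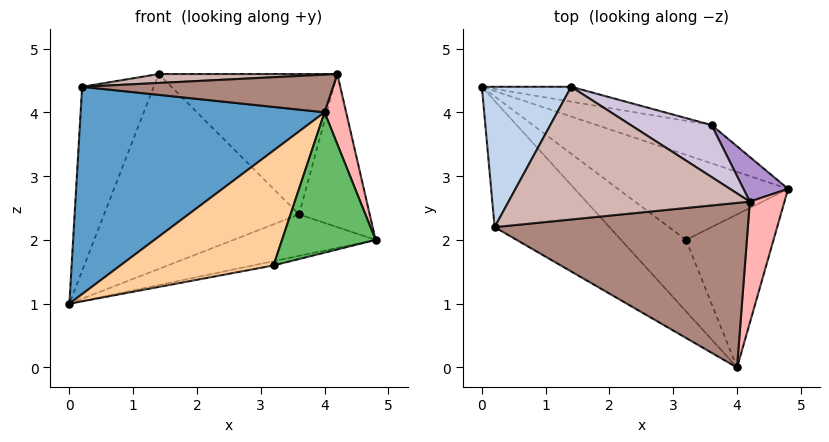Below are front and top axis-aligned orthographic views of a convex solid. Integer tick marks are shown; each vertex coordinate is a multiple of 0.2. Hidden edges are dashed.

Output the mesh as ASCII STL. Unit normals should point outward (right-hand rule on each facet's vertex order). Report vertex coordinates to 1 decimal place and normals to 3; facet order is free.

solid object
 facet normal -0.481 -0.749 -0.456
  outer loop
   vertex 0.2 2.2 4.4
   vertex 0.0 4.4 1.0
   vertex 4.0 0.0 4.0
  endloop
 endfacet
 facet normal -0.842 0.429 0.327
  outer loop
   vertex 0.2 2.2 4.4
   vertex 1.4 4.4 4.6
   vertex 0.0 4.4 1.0
  endloop
 endfacet
 facet normal 0.219 0.049 -0.974
  outer loop
   vertex 3.2 2.0 1.6
   vertex 0.0 4.4 1.0
   vertex 4.8 2.8 2.0
  endloop
 endfacet
 facet normal -0.474 -0.748 -0.465
  outer loop
   vertex 3.2 2.0 1.6
   vertex 4.0 0.0 4.0
   vertex 0.0 4.4 1.0
  endloop
 endfacet
 facet normal 0.463 -0.599 -0.653
  outer loop
   vertex 3.2 2.0 1.6
   vertex 4.8 2.8 2.0
   vertex 4.0 0.0 4.0
  endloop
 endfacet
 facet normal 0.360 0.685 -0.633
  outer loop
   vertex 3.6 3.8 2.4
   vertex 4.8 2.8 2.0
   vertex 0.0 4.4 1.0
  endloop
 endfacet
 facet normal 0.192 0.979 -0.075
  outer loop
   vertex 3.6 3.8 2.4
   vertex 0.0 4.4 1.0
   vertex 1.4 4.4 4.6
  endloop
 endfacet
 facet normal 0.969 -0.124 0.214
  outer loop
   vertex 4.2 2.6 4.6
   vertex 4.0 0.0 4.0
   vertex 4.8 2.8 2.0
  endloop
 endfacet
 facet normal 0.666 0.716 0.209
  outer loop
   vertex 4.2 2.6 4.6
   vertex 4.8 2.8 2.0
   vertex 3.6 3.8 2.4
  endloop
 endfacet
 facet normal 0.516 0.803 0.297
  outer loop
   vertex 4.2 2.6 4.6
   vertex 3.6 3.8 2.4
   vertex 1.4 4.4 4.6
  endloop
 endfacet
 facet normal -0.026 -0.223 0.974
  outer loop
   vertex 4.2 2.6 4.6
   vertex 0.2 2.2 4.4
   vertex 4.0 0.0 4.0
  endloop
 endfacet
 facet normal -0.043 -0.067 0.997
  outer loop
   vertex 4.2 2.6 4.6
   vertex 1.4 4.4 4.6
   vertex 0.2 2.2 4.4
  endloop
 endfacet
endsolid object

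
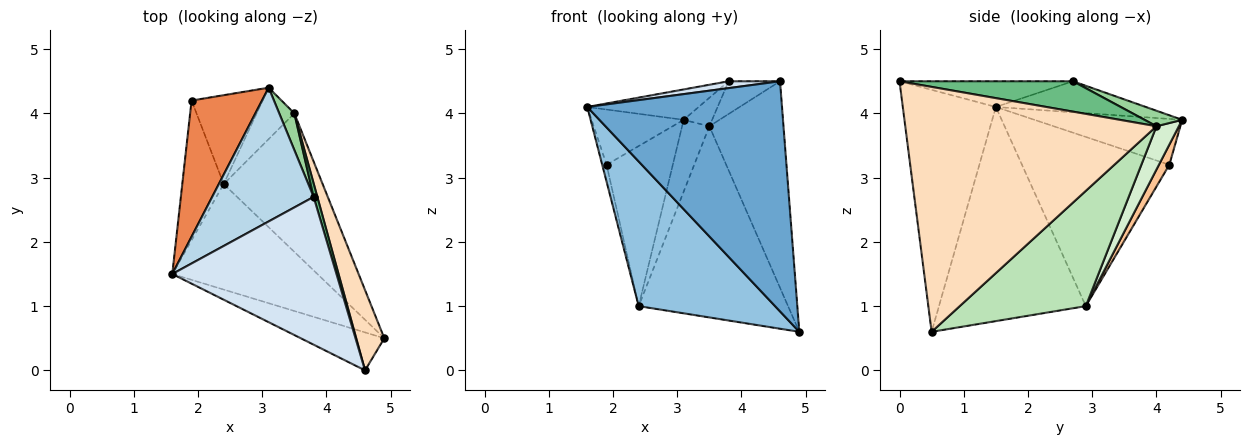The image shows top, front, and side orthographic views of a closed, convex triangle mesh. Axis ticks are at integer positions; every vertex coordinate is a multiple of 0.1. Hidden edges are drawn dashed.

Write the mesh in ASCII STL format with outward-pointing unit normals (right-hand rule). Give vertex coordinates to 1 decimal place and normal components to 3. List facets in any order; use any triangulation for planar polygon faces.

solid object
 facet normal -0.427 -0.892 -0.147
  outer loop
   vertex 4.6 0.0 4.5
   vertex 1.6 1.5 4.1
   vertex 4.9 0.5 0.6
  endloop
 endfacet
 facet normal -0.656 -0.610 -0.445
  outer loop
   vertex 2.4 2.9 1.0
   vertex 4.9 0.5 0.6
   vertex 1.6 1.5 4.1
  endloop
 endfacet
 facet normal -0.286 0.212 0.935
  outer loop
   vertex 3.8 2.7 4.5
   vertex 3.1 4.4 3.9
   vertex 1.6 1.5 4.1
  endloop
 endfacet
 facet normal -0.154 -0.046 0.987
  outer loop
   vertex 3.8 2.7 4.5
   vertex 1.6 1.5 4.1
   vertex 4.6 0.0 4.5
  endloop
 endfacet
 facet normal -0.517 0.322 0.793
  outer loop
   vertex 1.9 4.2 3.2
   vertex 1.6 1.5 4.1
   vertex 3.1 4.4 3.9
  endloop
 endfacet
 facet normal -0.971 0.029 -0.238
  outer loop
   vertex 1.9 4.2 3.2
   vertex 2.4 2.9 1.0
   vertex 1.6 1.5 4.1
  endloop
 endfacet
 facet normal 0.136 0.866 -0.481
  outer loop
   vertex 1.9 4.2 3.2
   vertex 3.1 4.4 3.9
   vertex 2.4 2.9 1.0
  endloop
 endfacet
 facet normal 0.953 0.281 0.109
  outer loop
   vertex 3.5 4.0 3.8
   vertex 4.6 0.0 4.5
   vertex 4.9 0.5 0.6
  endloop
 endfacet
 facet normal 0.952 0.282 0.116
  outer loop
   vertex 3.5 4.0 3.8
   vertex 3.8 2.7 4.5
   vertex 4.6 0.0 4.5
  endloop
 endfacet
 facet normal 0.630 0.476 0.614
  outer loop
   vertex 3.5 4.0 3.8
   vertex 3.1 4.4 3.9
   vertex 3.8 2.7 4.5
  endloop
 endfacet
 facet normal 0.564 0.669 -0.484
  outer loop
   vertex 3.5 4.0 3.8
   vertex 4.9 0.5 0.6
   vertex 2.4 2.9 1.0
  endloop
 endfacet
 facet normal 0.555 0.676 -0.484
  outer loop
   vertex 3.5 4.0 3.8
   vertex 2.4 2.9 1.0
   vertex 3.1 4.4 3.9
  endloop
 endfacet
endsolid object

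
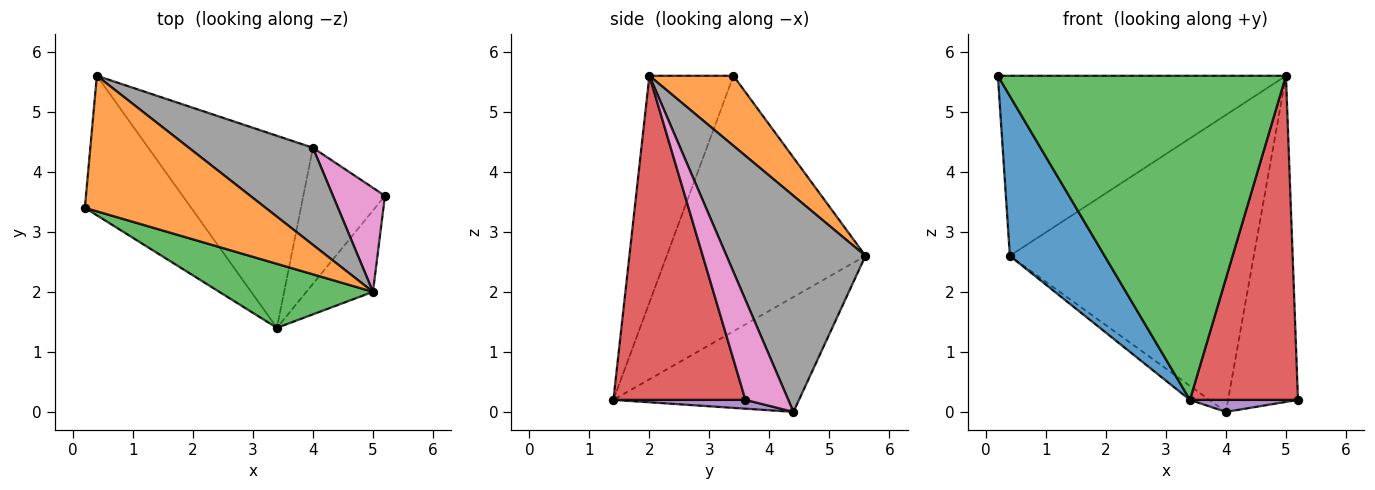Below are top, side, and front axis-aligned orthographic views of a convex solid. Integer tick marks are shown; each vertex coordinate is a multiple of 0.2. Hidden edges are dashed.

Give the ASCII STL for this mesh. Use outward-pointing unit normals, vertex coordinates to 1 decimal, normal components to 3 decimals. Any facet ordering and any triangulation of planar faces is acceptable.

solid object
 facet normal -0.845 -0.403 -0.352
  outer loop
   vertex 3.4 1.4 0.2
   vertex 0.2 3.4 5.6
   vertex 0.4 5.6 2.6
  endloop
 endfacet
 facet normal 0.227 0.778 0.586
  outer loop
   vertex 5.0 2.0 5.6
   vertex 0.4 5.6 2.6
   vertex 0.2 3.4 5.6
  endloop
 endfacet
 facet normal -0.275 -0.943 0.186
  outer loop
   vertex 5.0 2.0 5.6
   vertex 0.2 3.4 5.6
   vertex 3.4 1.4 0.2
  endloop
 endfacet
 facet normal 0.764 -0.625 -0.157
  outer loop
   vertex 5.0 2.0 5.6
   vertex 3.4 1.4 0.2
   vertex 5.2 3.6 0.2
  endloop
 endfacet
 facet normal 0.107 -0.087 -0.990
  outer loop
   vertex 4.0 4.4 0.0
   vertex 5.2 3.6 0.2
   vertex 3.4 1.4 0.2
  endloop
 endfacet
 facet normal -0.571 0.060 -0.819
  outer loop
   vertex 4.0 4.4 0.0
   vertex 3.4 1.4 0.2
   vertex 0.4 5.6 2.6
  endloop
 endfacet
 facet normal 0.505 0.823 0.262
  outer loop
   vertex 4.0 4.4 0.0
   vertex 5.0 2.0 5.6
   vertex 5.2 3.6 0.2
  endloop
 endfacet
 facet normal 0.476 0.836 0.273
  outer loop
   vertex 4.0 4.4 0.0
   vertex 0.4 5.6 2.6
   vertex 5.0 2.0 5.6
  endloop
 endfacet
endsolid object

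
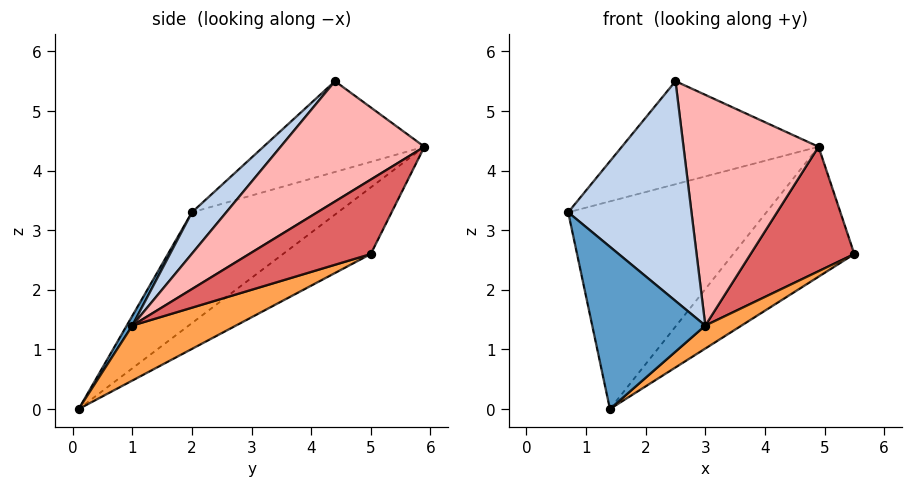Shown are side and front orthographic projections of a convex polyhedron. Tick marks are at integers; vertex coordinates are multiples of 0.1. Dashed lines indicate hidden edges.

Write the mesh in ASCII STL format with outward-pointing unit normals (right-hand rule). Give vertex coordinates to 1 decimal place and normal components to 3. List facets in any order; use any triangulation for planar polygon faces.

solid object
 facet normal 0.043 -0.862 0.505
  outer loop
   vertex 3.0 1.0 1.4
   vertex 0.7 2.0 3.3
   vertex 1.4 0.1 0.0
  endloop
 endfacet
 facet normal 0.206 -0.741 0.639
  outer loop
   vertex 3.0 1.0 1.4
   vertex 2.5 4.4 5.5
   vertex 0.7 2.0 3.3
  endloop
 endfacet
 facet normal 0.713 -0.249 -0.655
  outer loop
   vertex 3.0 1.0 1.4
   vertex 1.4 0.1 0.0
   vertex 5.5 5.0 2.6
  endloop
 endfacet
 facet normal -0.511 0.694 -0.508
  outer loop
   vertex 4.9 5.9 4.4
   vertex 1.4 0.1 0.0
   vertex 0.7 2.0 3.3
  endloop
 endfacet
 facet normal -0.503 0.694 -0.515
  outer loop
   vertex 4.9 5.9 4.4
   vertex 5.5 5.0 2.6
   vertex 1.4 0.1 0.0
  endloop
 endfacet
 facet normal -0.602 0.736 -0.310
  outer loop
   vertex 4.9 5.9 4.4
   vertex 0.7 2.0 3.3
   vertex 2.5 4.4 5.5
  endloop
 endfacet
 facet normal 0.659 -0.562 0.500
  outer loop
   vertex 4.9 5.9 4.4
   vertex 3.0 1.0 1.4
   vertex 5.5 5.0 2.6
  endloop
 endfacet
 facet normal 0.609 -0.572 0.549
  outer loop
   vertex 4.9 5.9 4.4
   vertex 2.5 4.4 5.5
   vertex 3.0 1.0 1.4
  endloop
 endfacet
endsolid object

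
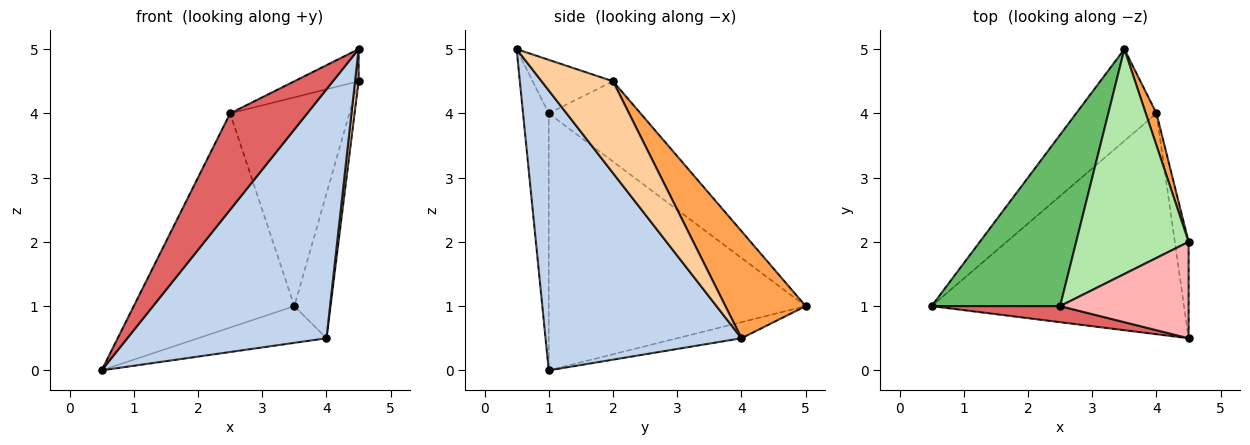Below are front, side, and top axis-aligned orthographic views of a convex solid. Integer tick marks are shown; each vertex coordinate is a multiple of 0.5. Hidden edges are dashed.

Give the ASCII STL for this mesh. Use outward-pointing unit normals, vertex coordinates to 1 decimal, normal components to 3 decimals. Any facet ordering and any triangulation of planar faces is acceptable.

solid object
 facet normal -0.183 0.365 -0.913
  outer loop
   vertex 4.0 4.0 0.5
   vertex 0.5 1.0 0.0
   vertex 3.5 5.0 1.0
  endloop
 endfacet
 facet normal 0.593 -0.602 -0.534
  outer loop
   vertex 4.0 4.0 0.5
   vertex 4.5 0.5 5.0
   vertex 0.5 1.0 0.0
  endloop
 endfacet
 facet normal 0.908 0.409 0.091
  outer loop
   vertex 4.0 4.0 0.5
   vertex 3.5 5.0 1.0
   vertex 4.5 2.0 4.5
  endloop
 endfacet
 facet normal 0.988 -0.049 -0.148
  outer loop
   vertex 4.0 4.0 0.5
   vertex 4.5 2.0 4.5
   vertex 4.5 0.5 5.0
  endloop
 endfacet
 facet normal -0.781 0.488 0.390
  outer loop
   vertex 2.5 1.0 4.0
   vertex 3.5 5.0 1.0
   vertex 0.5 1.0 0.0
  endloop
 endfacet
 facet normal -0.464 0.603 0.649
  outer loop
   vertex 2.5 1.0 4.0
   vertex 4.5 2.0 4.5
   vertex 3.5 5.0 1.0
  endloop
 endfacet
 facet normal -0.312 -0.937 0.156
  outer loop
   vertex 2.5 1.0 4.0
   vertex 0.5 1.0 0.0
   vertex 4.5 0.5 5.0
  endloop
 endfacet
 facet normal -0.368 0.294 0.882
  outer loop
   vertex 2.5 1.0 4.0
   vertex 4.5 0.5 5.0
   vertex 4.5 2.0 4.5
  endloop
 endfacet
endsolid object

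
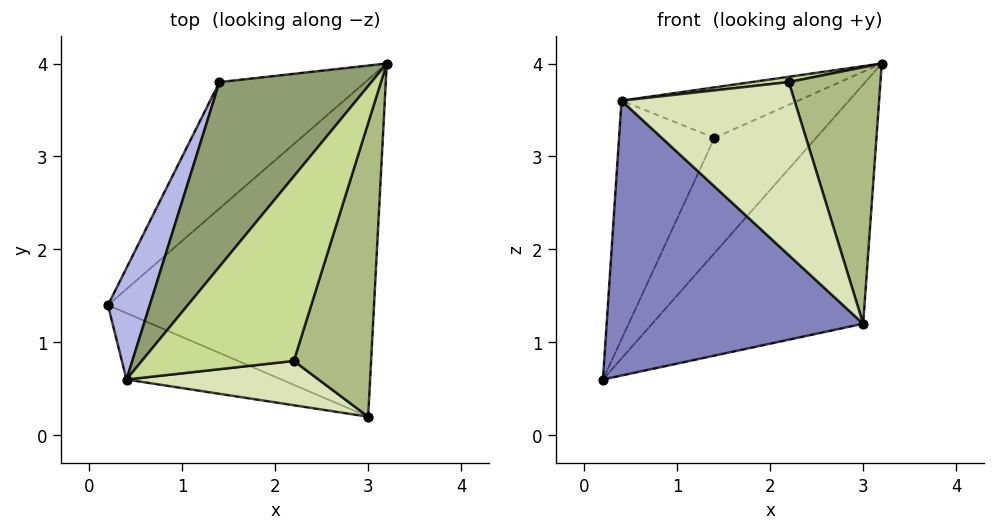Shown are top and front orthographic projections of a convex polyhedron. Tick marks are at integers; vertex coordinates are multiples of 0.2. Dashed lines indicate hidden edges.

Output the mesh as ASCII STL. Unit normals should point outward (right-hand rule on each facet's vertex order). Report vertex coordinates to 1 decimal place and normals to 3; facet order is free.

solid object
 facet normal 0.389 0.533 -0.751
  outer loop
   vertex 3.0 0.2 1.2
   vertex 0.2 1.4 0.6
   vertex 3.2 4.0 4.0
  endloop
 endfacet
 facet normal -0.344 -0.913 -0.220
  outer loop
   vertex 0.4 0.6 3.6
   vertex 0.2 1.4 0.6
   vertex 3.0 0.2 1.2
  endloop
 endfacet
 facet normal 0.246 0.653 -0.716
  outer loop
   vertex 1.4 3.8 3.2
   vertex 3.2 4.0 4.0
   vertex 0.2 1.4 0.6
  endloop
 endfacet
 facet normal -0.939 0.312 0.146
  outer loop
   vertex 1.4 3.8 3.2
   vertex 0.2 1.4 0.6
   vertex 0.4 0.6 3.6
  endloop
 endfacet
 facet normal -0.416 0.240 0.877
  outer loop
   vertex 1.4 3.8 3.2
   vertex 0.4 0.6 3.6
   vertex 3.2 4.0 4.0
  endloop
 endfacet
 facet normal 0.890 -0.300 0.343
  outer loop
   vertex 2.2 0.8 3.8
   vertex 3.0 0.2 1.2
   vertex 3.2 4.0 4.0
  endloop
 endfacet
 facet normal -0.107 -0.029 0.994
  outer loop
   vertex 2.2 0.8 3.8
   vertex 3.2 4.0 4.0
   vertex 0.4 0.6 3.6
  endloop
 endfacet
 facet normal 0.080 -0.966 0.247
  outer loop
   vertex 2.2 0.8 3.8
   vertex 0.4 0.6 3.6
   vertex 3.0 0.2 1.2
  endloop
 endfacet
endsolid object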